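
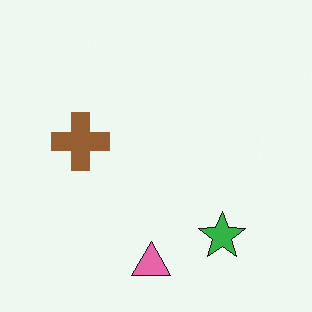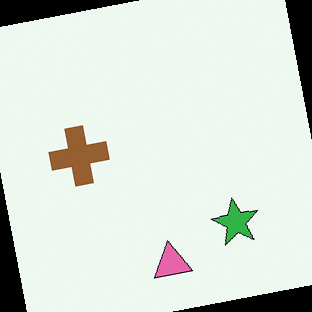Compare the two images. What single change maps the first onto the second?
This is the original image rotated counter-clockwise by a slight angle.

Every shape is tilted by the same angle and the image corners show triangular fill wedges — a whole-image rotation by a non-right angle.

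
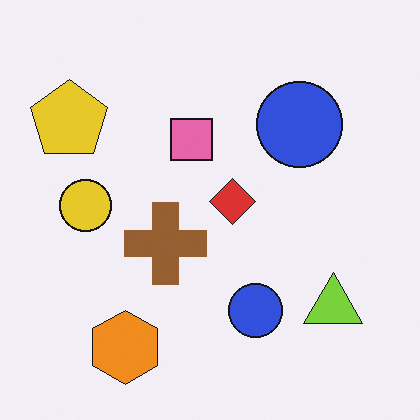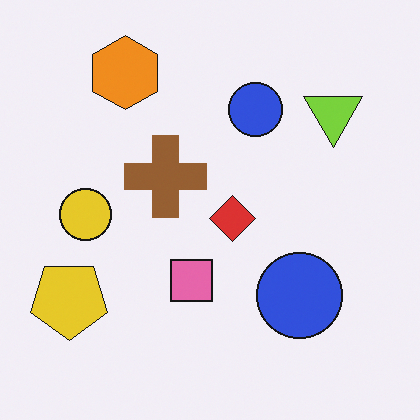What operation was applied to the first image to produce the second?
The second image is the first flipped vertically (top ↔ bottom).

The orange hexagon is in the bottom-left of the first image and the top-left of the second — shapes on opposite sides of the horizontal midline have swapped in a mirror flip.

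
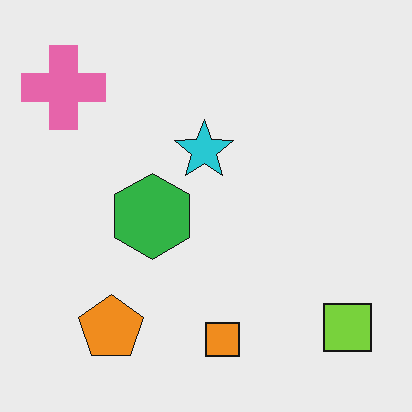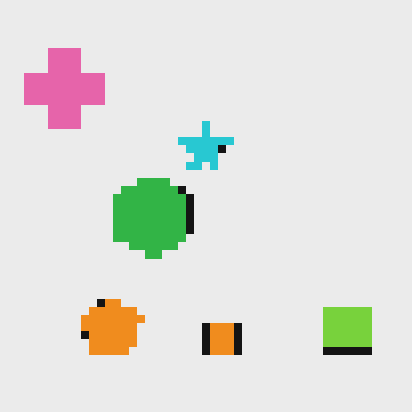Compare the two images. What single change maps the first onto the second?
This is the original image pixelated into visible square blocks.

Shapes are reduced to large square blocks; fine edges and outlines are lost — a downscale-then-upscale (mosaic) effect.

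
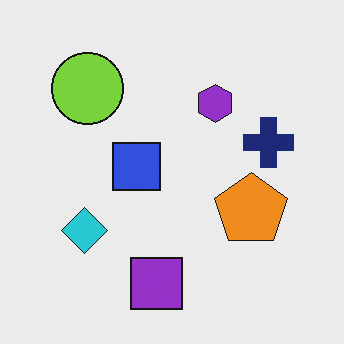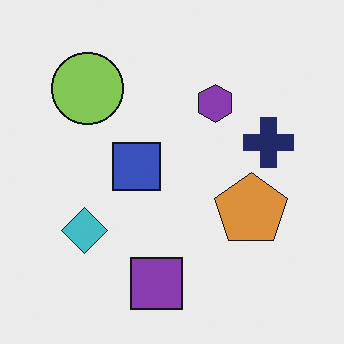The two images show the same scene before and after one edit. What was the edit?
The image was slightly desaturated.

All colors are more muted and greyish — a global saturation change.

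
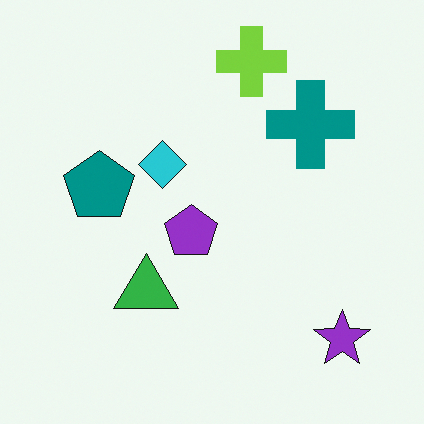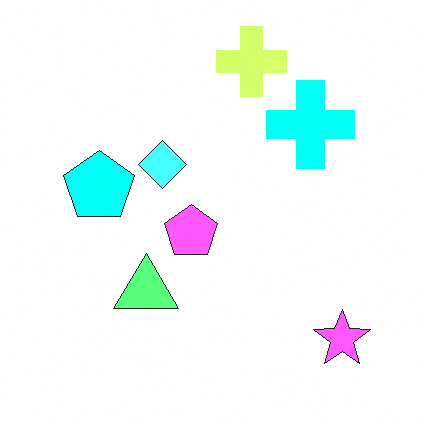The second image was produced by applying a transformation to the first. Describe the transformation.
This is the original image substantially brightened.

Every pixel — background and shapes alike — is uniformly brightened.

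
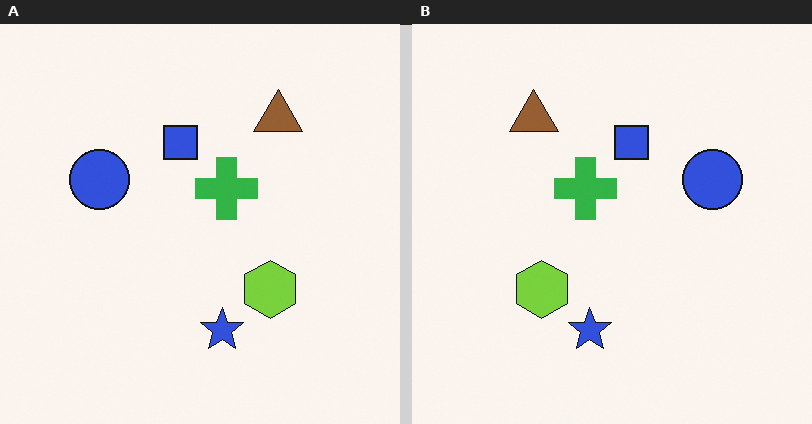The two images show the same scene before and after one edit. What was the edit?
The transformation is: flipped horizontally (left ↔ right).

The blue circle is in the left of the left (A) image and the right of the right (B) — shapes on opposite sides of the vertical midline have swapped in a mirror flip.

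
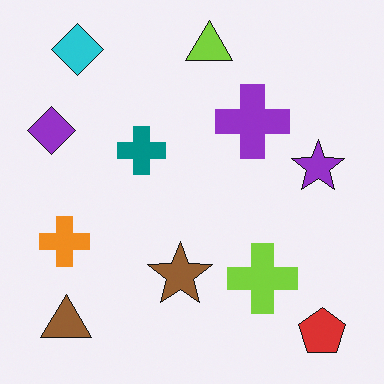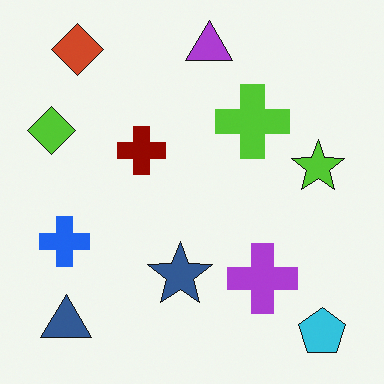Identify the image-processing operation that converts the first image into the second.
The transformation is: hue-shifted through roughly half the color wheel.

Every shape's color has rotated by the same amount around the hue wheel — a uniform hue shift.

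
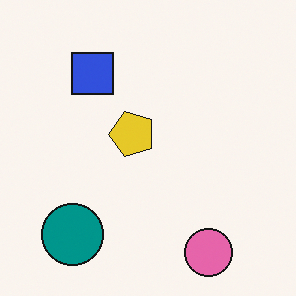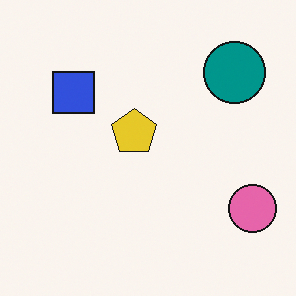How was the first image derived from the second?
The first image is the second transposed (reflected across the top-left ↔ bottom-right diagonal).

Shapes have swapped their row and column positions — what was in the top-right is now in the bottom-left — a diagonal reflection.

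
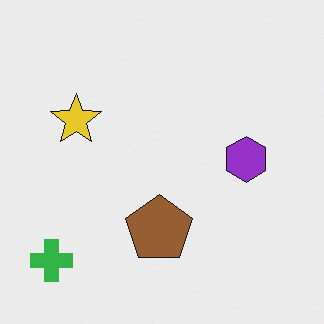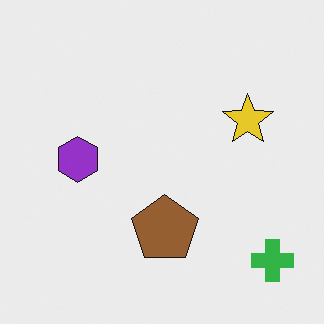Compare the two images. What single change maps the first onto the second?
The second image is the first flipped horizontally (left ↔ right).

The green cross is in the bottom-left of the first image and the bottom-right of the second — shapes on opposite sides of the vertical midline have swapped in a mirror flip.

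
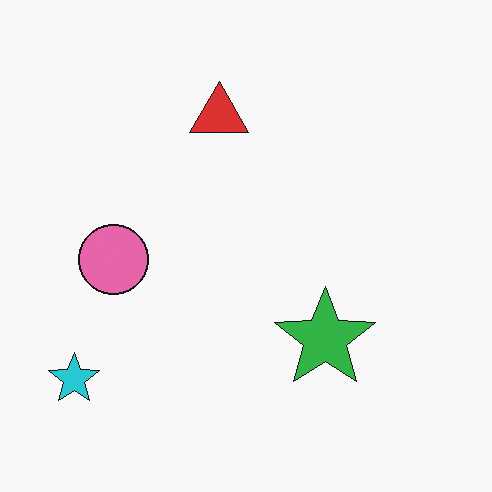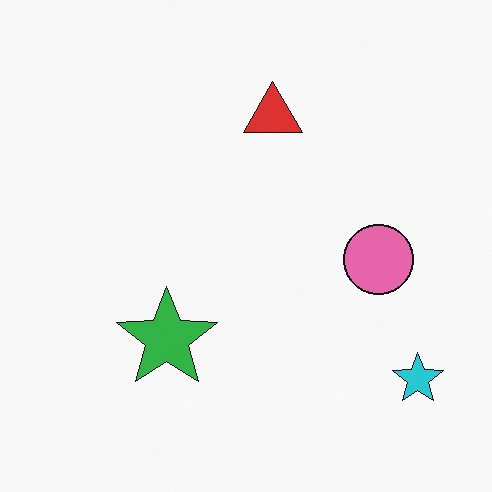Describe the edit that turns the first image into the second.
It was flipped horizontally (left ↔ right).

The cyan star is in the bottom-left of the first image and the bottom-right of the second — shapes on opposite sides of the vertical midline have swapped in a mirror flip.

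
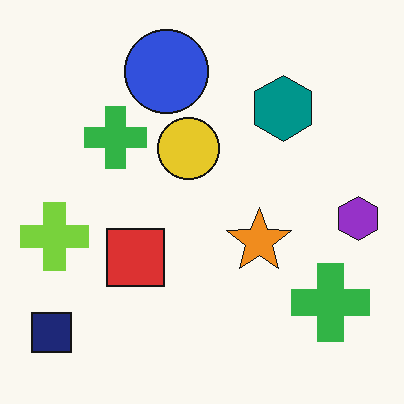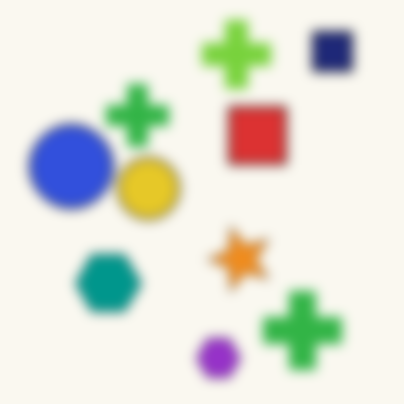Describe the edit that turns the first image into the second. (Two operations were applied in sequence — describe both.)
The transformation is: transposed (reflected across the top-left ↔ bottom-right diagonal), then heavily blurred.

Shapes have swapped their row and column positions — what was in the top-right is now in the bottom-left — a diagonal reflection. Shape edges and outlines are uniformly softened across the whole image.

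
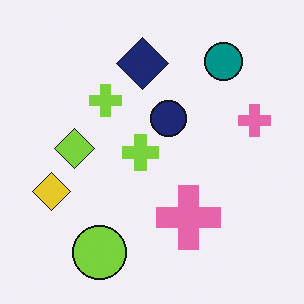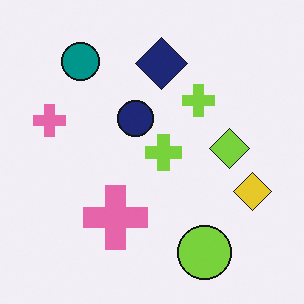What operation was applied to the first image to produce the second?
The transformation is: flipped horizontally (left ↔ right).

The yellow diamond is in the left of the first image and the right of the second — shapes on opposite sides of the vertical midline have swapped in a mirror flip.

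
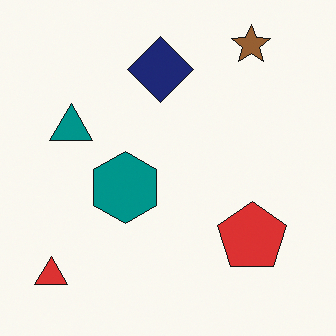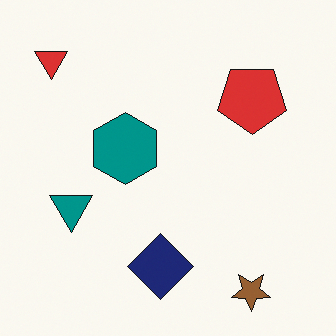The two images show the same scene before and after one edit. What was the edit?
The transformation is: flipped vertically (top ↔ bottom).

The brown star is in the top-right of the first image and the bottom-right of the second — shapes on opposite sides of the horizontal midline have swapped in a mirror flip.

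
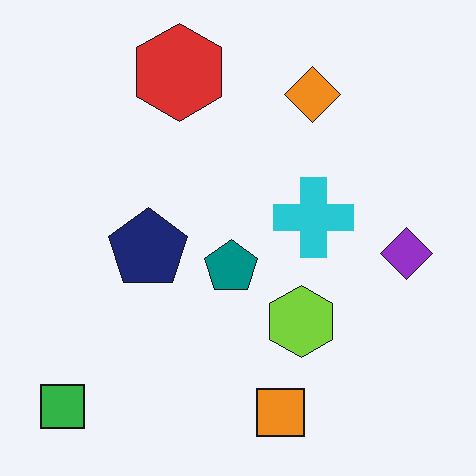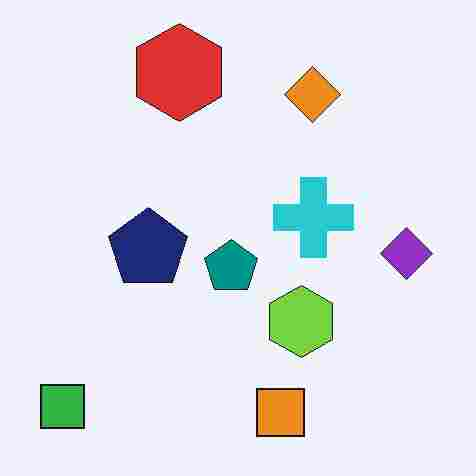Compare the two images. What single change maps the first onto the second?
The image was degraded with heavy JPEG compression.

Blocky 8×8 compression artifacts appear around shape edges and the flat background shows ringing — characteristic JPEG degradation.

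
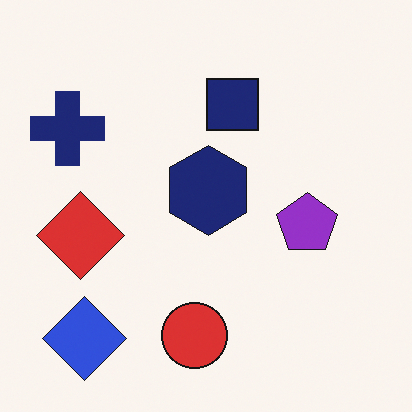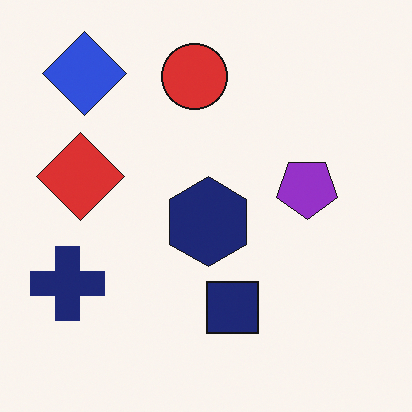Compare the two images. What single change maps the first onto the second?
It was flipped vertically (top ↔ bottom).

The blue diamond is in the bottom-left of the first image and the top-left of the second — shapes on opposite sides of the horizontal midline have swapped in a mirror flip.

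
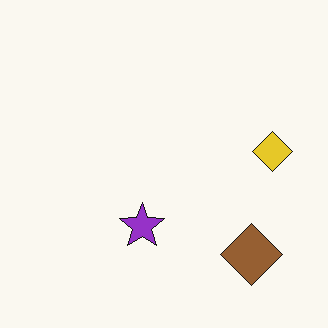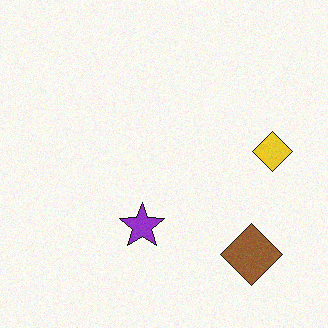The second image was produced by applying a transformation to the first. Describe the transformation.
The second image is the first degraded with subtle gaussian noise.

Random speckle covers the whole image, including the flat background.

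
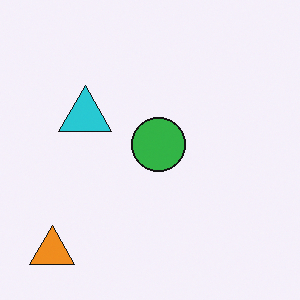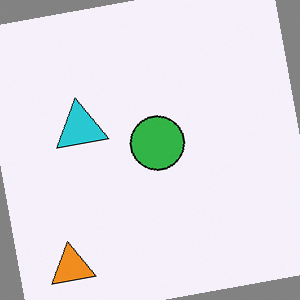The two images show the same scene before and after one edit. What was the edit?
This is the original image rotated counter-clockwise by a small amount.

Every shape is tilted by the same angle and the image corners show triangular fill wedges — a whole-image rotation by a non-right angle.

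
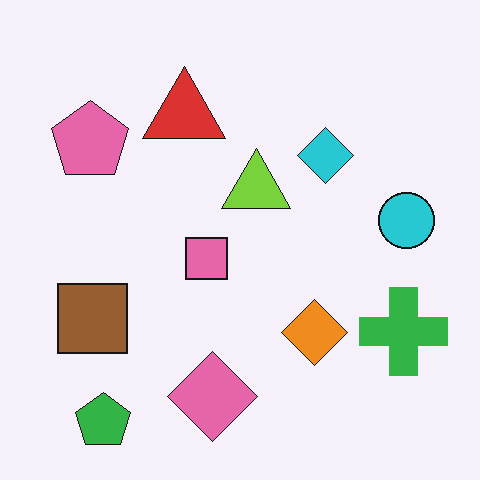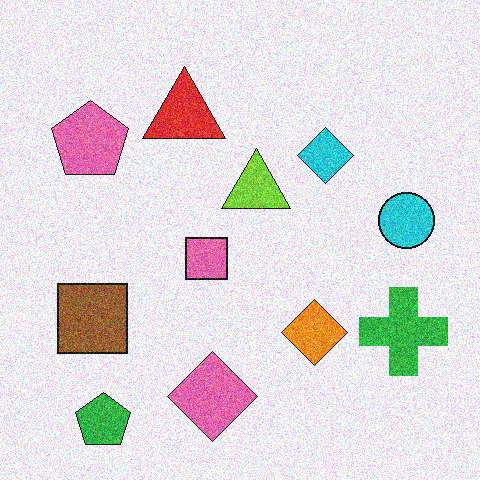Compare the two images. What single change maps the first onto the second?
The second image is the first degraded with visible gaussian noise.

Random speckle covers the whole image, including the flat background.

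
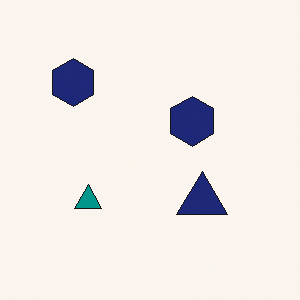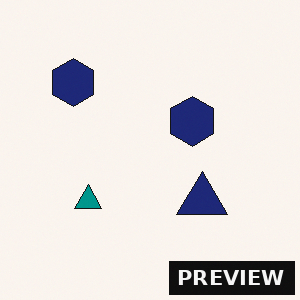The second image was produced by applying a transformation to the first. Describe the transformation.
It was watermarked with the text "PREVIEW" in the lower-right corner.

A dark label reading "PREVIEW" appears in the lower-right corner.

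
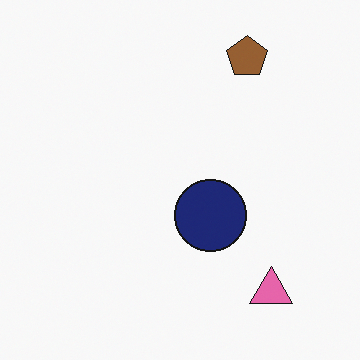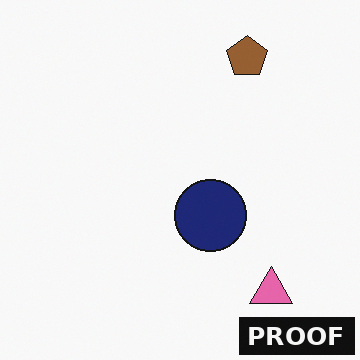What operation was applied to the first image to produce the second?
Watermarked with the text "PROOF" in the lower-right corner.

A dark label reading "PROOF" appears in the lower-right corner.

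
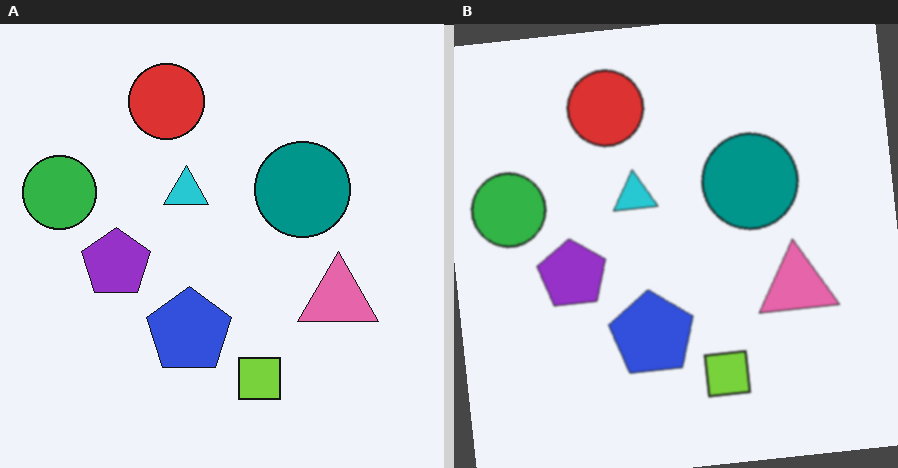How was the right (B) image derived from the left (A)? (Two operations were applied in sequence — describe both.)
It was slightly softened, then rotated counter-clockwise by a slight angle.

Shape edges and outlines are uniformly softened across the whole image. Every shape is tilted by the same angle and the image corners show triangular fill wedges — a whole-image rotation by a non-right angle.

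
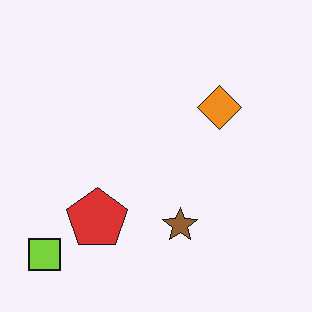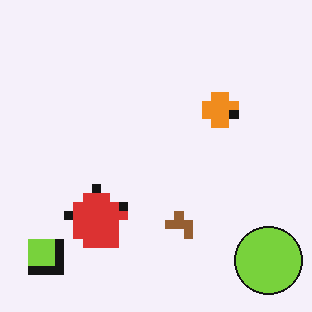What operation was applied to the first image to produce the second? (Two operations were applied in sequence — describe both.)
The transformation is: heavily pixelated into large blocks, then overlaid with an additional lime circle.

Shapes are reduced to large square blocks; fine edges and outlines are lost — a downscale-then-upscale (mosaic) effect. A lime circle appears in the second image that is absent from the first.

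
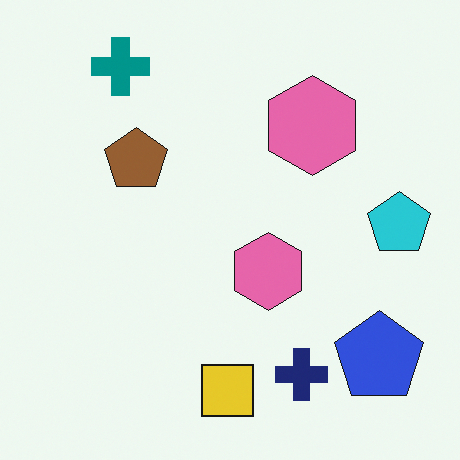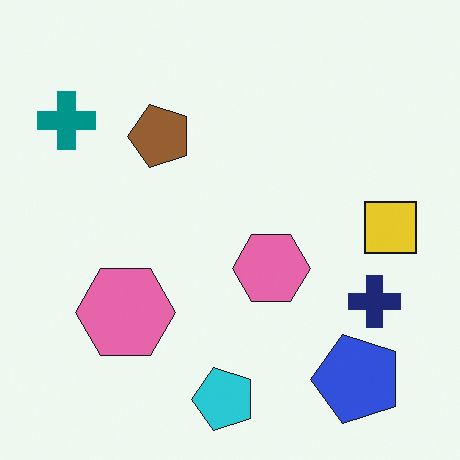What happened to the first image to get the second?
The second image is the first transposed (reflected across the top-left ↔ bottom-right diagonal).

Shapes have swapped their row and column positions — what was in the top-right is now in the bottom-left — a diagonal reflection.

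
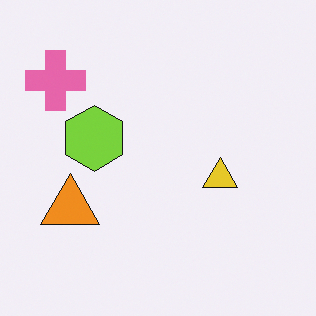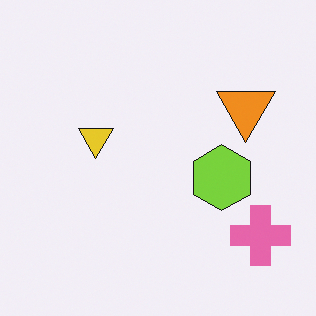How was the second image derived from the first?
The transformation is: rotated 180°.

The pink cross sits in the top-left of the first image and the bottom-right of the second — consistent with a whole-image 180° rotation.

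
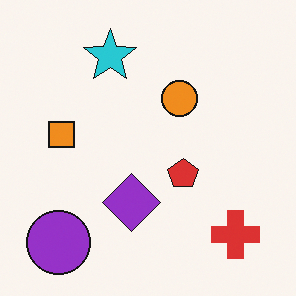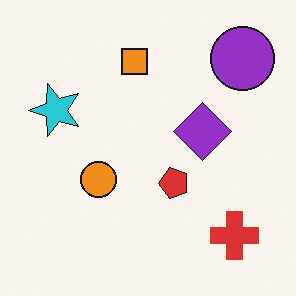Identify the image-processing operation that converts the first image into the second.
The second image is the first transposed (reflected across the top-left ↔ bottom-right diagonal).

Shapes have swapped their row and column positions — what was in the top-right is now in the bottom-left — a diagonal reflection.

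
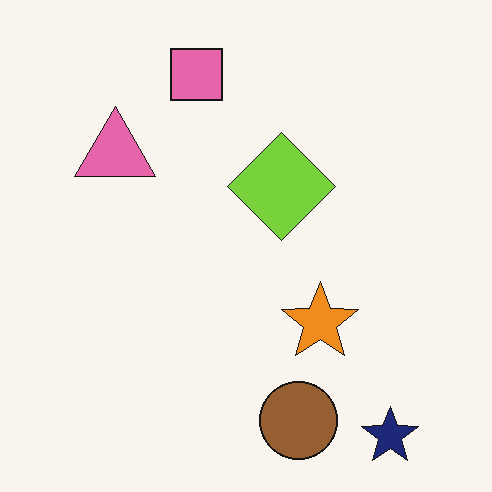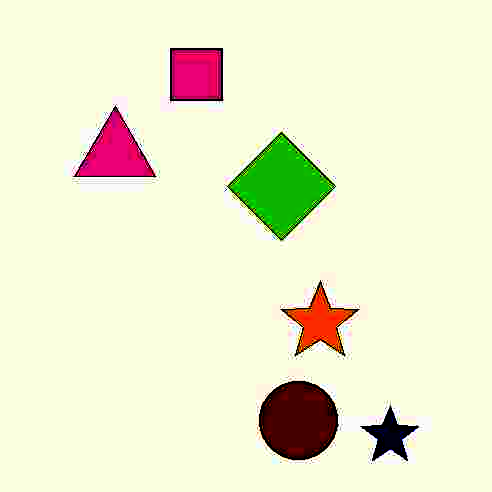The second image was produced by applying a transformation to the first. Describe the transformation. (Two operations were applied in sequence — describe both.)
It was degraded with heavy JPEG compression, then given much higher contrast.

Blocky 8×8 compression artifacts appear around shape edges and the flat background shows ringing — characteristic JPEG degradation. Tones are pushed away from mid-grey across the whole image — a global contrast change.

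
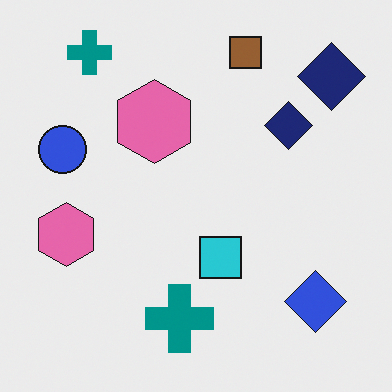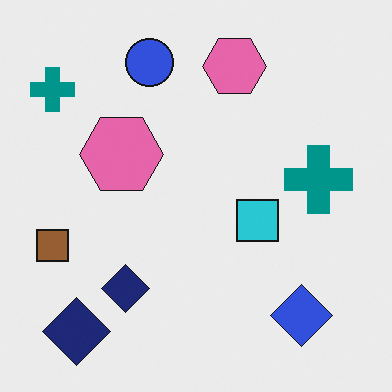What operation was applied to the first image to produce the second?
The second image is the first transposed (reflected across the top-left ↔ bottom-right diagonal).

Shapes have swapped their row and column positions — what was in the top-right is now in the bottom-left — a diagonal reflection.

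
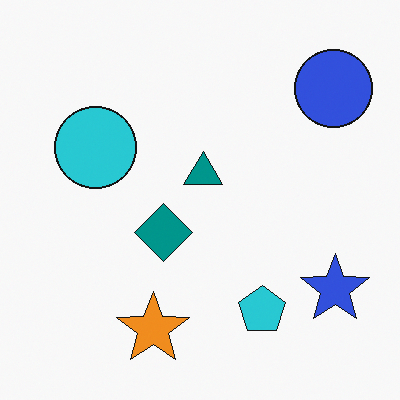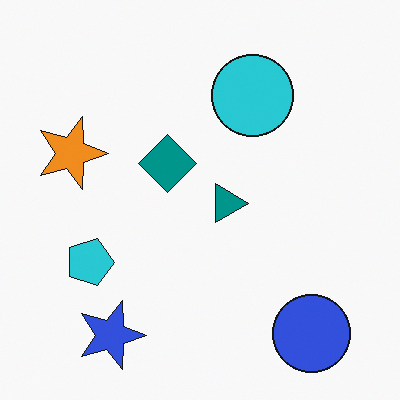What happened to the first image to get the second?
The transformation is: rotated 90° clockwise.

The blue circle sits in the top-right of the first image and the bottom-right of the second — consistent with a whole-image 90° clockwise rotation.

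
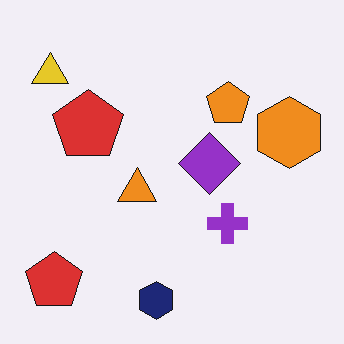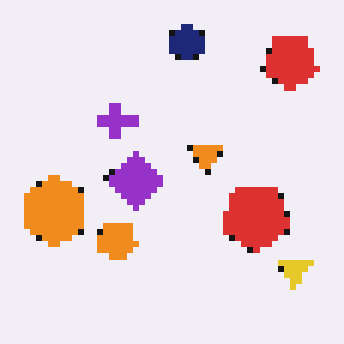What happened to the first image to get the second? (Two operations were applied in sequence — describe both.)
The second image is the first rotated 180°, then moderately pixelated.

The yellow triangle sits in the top-left of the first image and the bottom-right of the second — consistent with a whole-image 180° rotation. Shapes are reduced to large square blocks; fine edges and outlines are lost — a downscale-then-upscale (mosaic) effect.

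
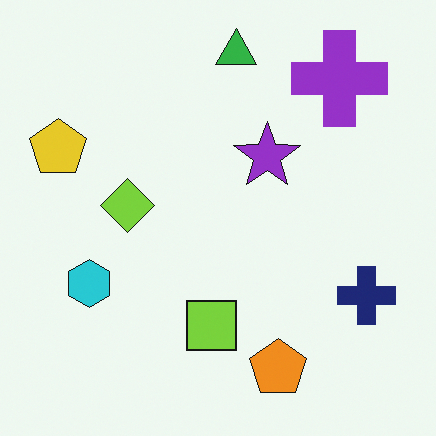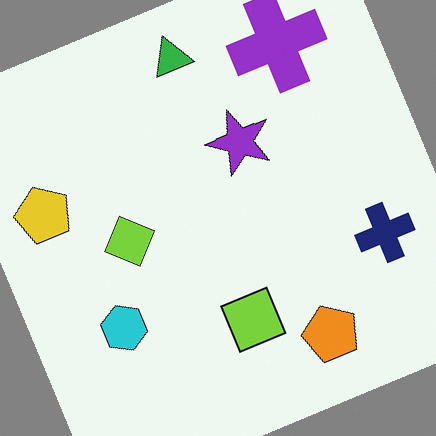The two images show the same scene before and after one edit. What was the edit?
The second image is the first rotated counter-clockwise by a clearly visible amount.

Every shape is tilted by the same angle and the image corners show triangular fill wedges — a whole-image rotation by a non-right angle.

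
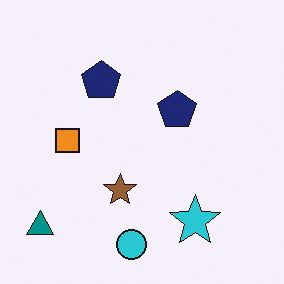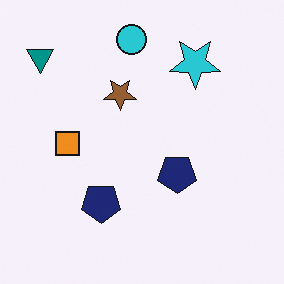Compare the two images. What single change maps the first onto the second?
The transformation is: flipped vertically (top ↔ bottom).

The cyan circle is in the bottom of the first image and the top of the second — shapes on opposite sides of the horizontal midline have swapped in a mirror flip.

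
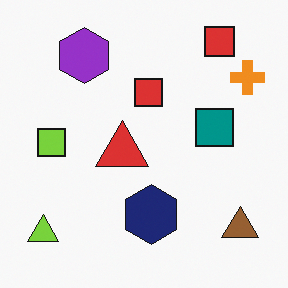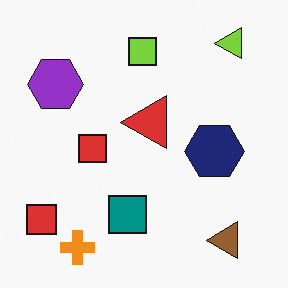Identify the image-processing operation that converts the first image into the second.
The second image is the first transposed (reflected across the top-left ↔ bottom-right diagonal).

Shapes have swapped their row and column positions — what was in the top-right is now in the bottom-left — a diagonal reflection.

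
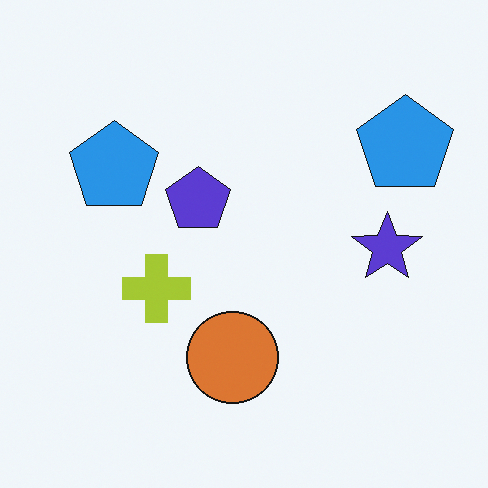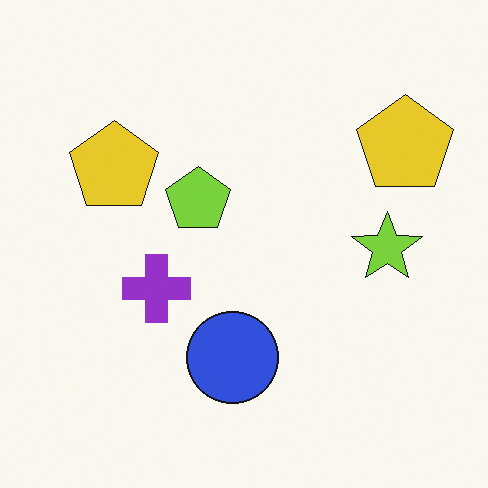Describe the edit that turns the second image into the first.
This is the original image hue-shifted through roughly half the color wheel.

Every shape's color has rotated by the same amount around the hue wheel — a uniform hue shift.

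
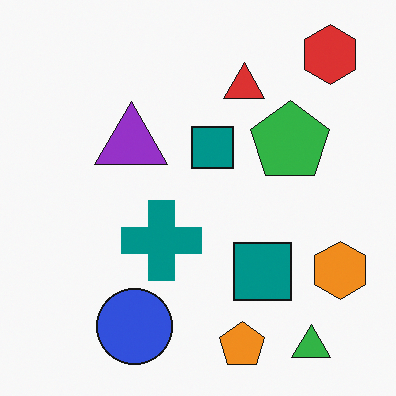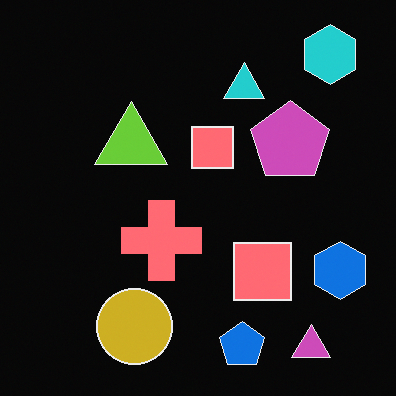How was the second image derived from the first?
Color-inverted (negative).

The light background has become dark and every shape's color is its complement — a photographic negative.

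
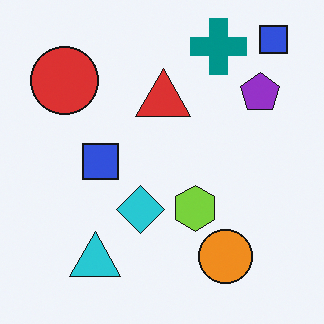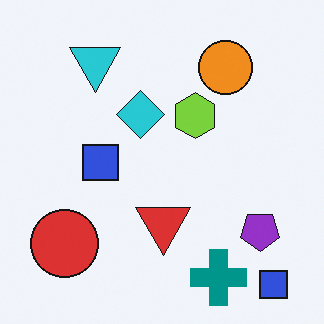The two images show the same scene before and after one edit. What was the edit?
The image was flipped vertically (top ↔ bottom).

The teal cross is in the top-right of the first image and the bottom-right of the second — shapes on opposite sides of the horizontal midline have swapped in a mirror flip.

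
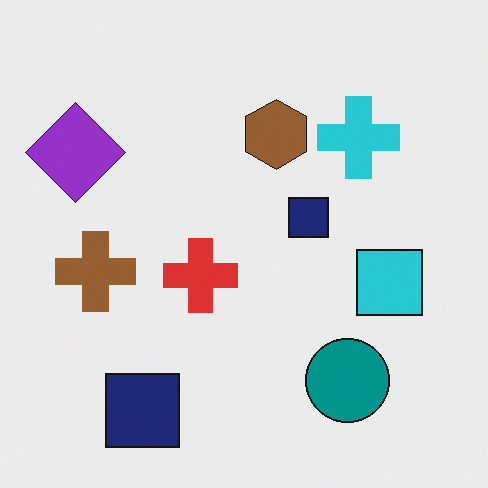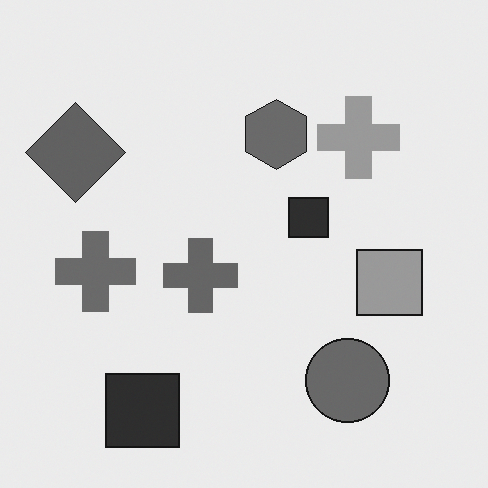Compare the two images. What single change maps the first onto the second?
This is the original image converted to grayscale.

All color is removed — every shape is now a shade of grey.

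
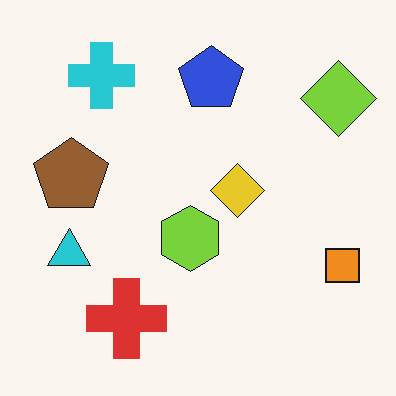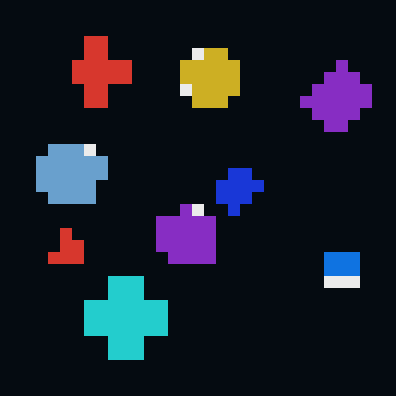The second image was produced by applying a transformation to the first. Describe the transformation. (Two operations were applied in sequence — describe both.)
The image was color-inverted (negative), then coarsely pixelated.

The light background has become dark and every shape's color is its complement — a photographic negative. Shapes are reduced to large square blocks; fine edges and outlines are lost — a downscale-then-upscale (mosaic) effect.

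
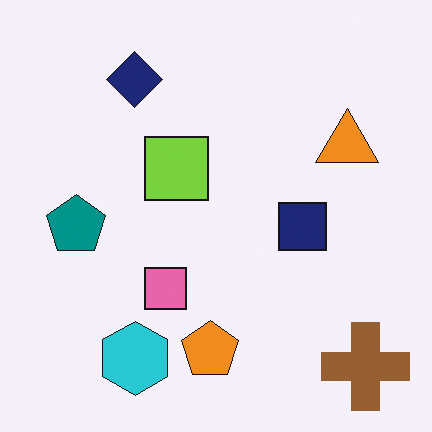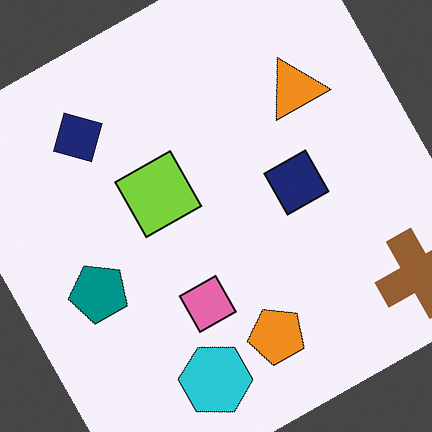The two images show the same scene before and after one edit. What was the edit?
The second image is the first rotated counter-clockwise by a clearly visible amount.

Every shape is tilted by the same angle and the image corners show triangular fill wedges — a whole-image rotation by a non-right angle.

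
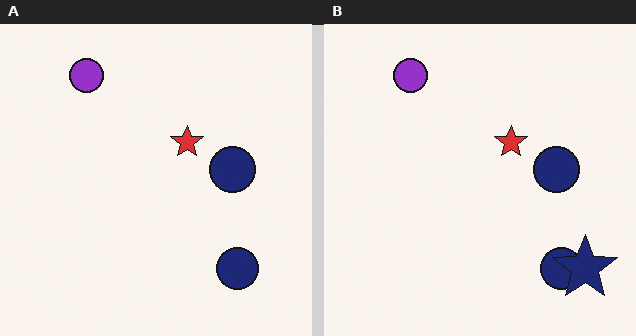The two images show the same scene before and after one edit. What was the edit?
This is the original image overlaid with an additional navy star.

A navy star appears in the right (B) image that is absent from the left (A).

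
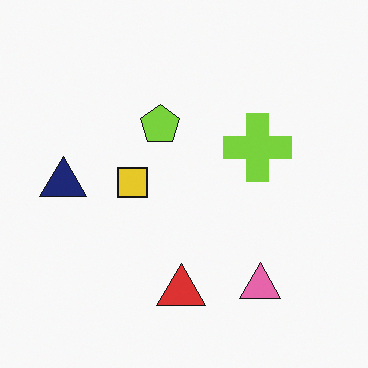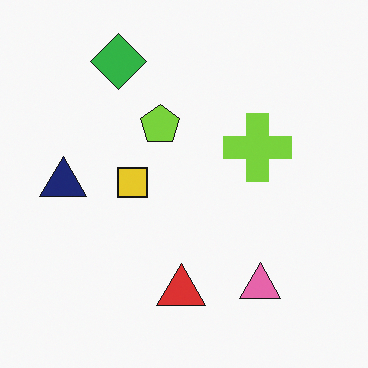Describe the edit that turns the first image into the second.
This is the original image overlaid with an additional green diamond.

A green diamond appears in the second image that is absent from the first.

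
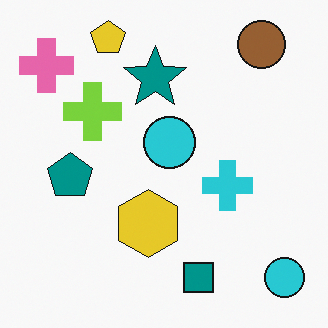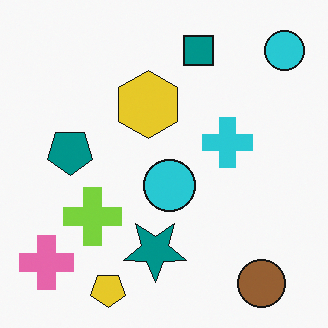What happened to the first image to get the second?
Flipped vertically (top ↔ bottom).

The yellow pentagon is in the top-left of the first image and the bottom-left of the second — shapes on opposite sides of the horizontal midline have swapped in a mirror flip.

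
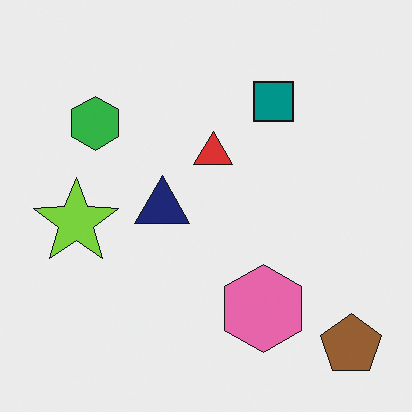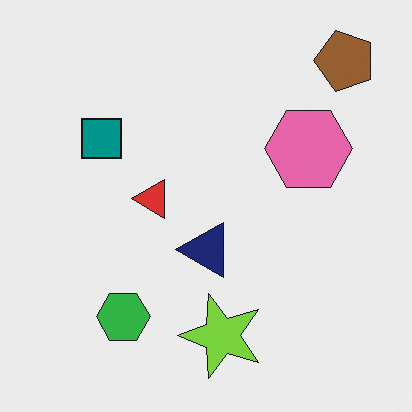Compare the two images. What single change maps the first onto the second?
The second image is the first rotated 90° counter-clockwise.

The brown pentagon sits in the bottom-right of the first image and the top-right of the second — consistent with a whole-image 90° counter-clockwise rotation.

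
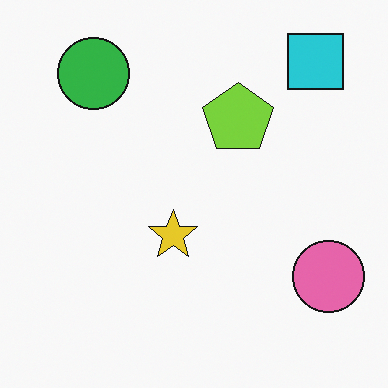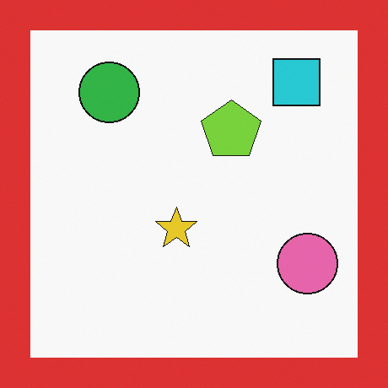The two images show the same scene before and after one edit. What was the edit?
This is the original image framed with a red border.

A solid red frame runs around the edge of the second image, with the content slightly shrunk inside it.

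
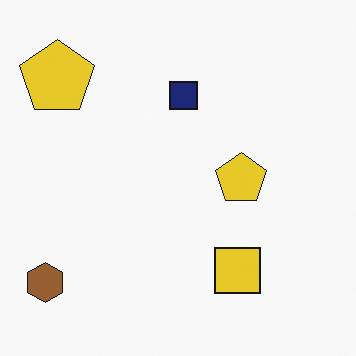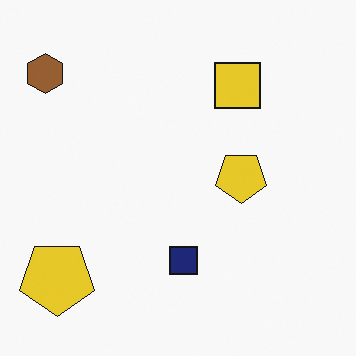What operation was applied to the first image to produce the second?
The image was flipped vertically (top ↔ bottom).

The brown hexagon is in the bottom-left of the first image and the top-left of the second — shapes on opposite sides of the horizontal midline have swapped in a mirror flip.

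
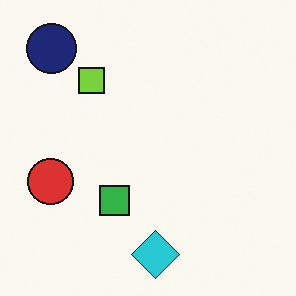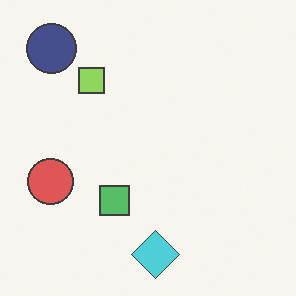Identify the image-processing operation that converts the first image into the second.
The image was given slightly reduced contrast.

Tones are pushed toward mid-grey across the whole image — a global contrast change.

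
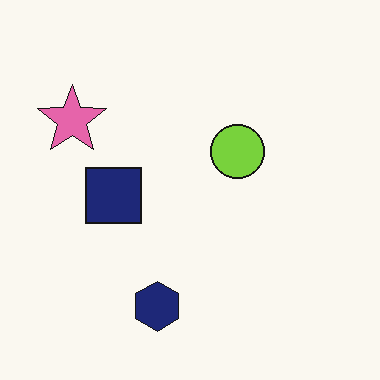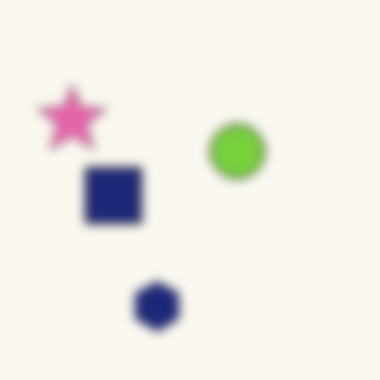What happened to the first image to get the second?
This is the original image strongly gaussian-blurred.

Shape edges and outlines are uniformly softened across the whole image.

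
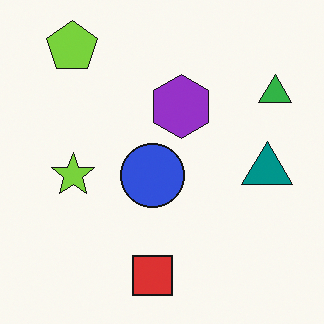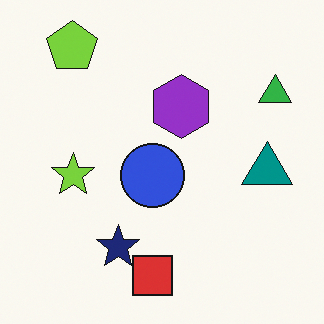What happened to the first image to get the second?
The second image is the first overlaid with an additional navy star.

A navy star appears in the second image that is absent from the first.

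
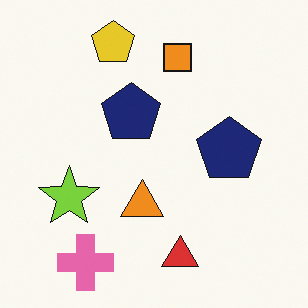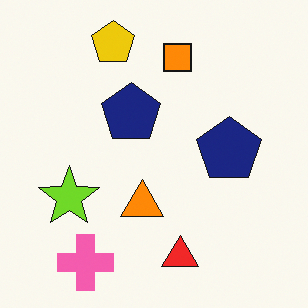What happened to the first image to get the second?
The second image is the first slightly oversaturated.

All colors are more vivid — a global saturation change.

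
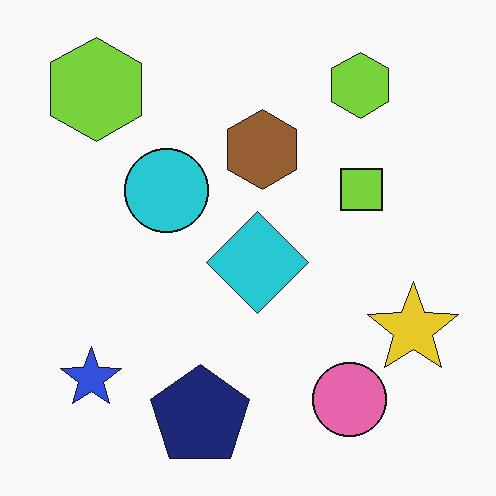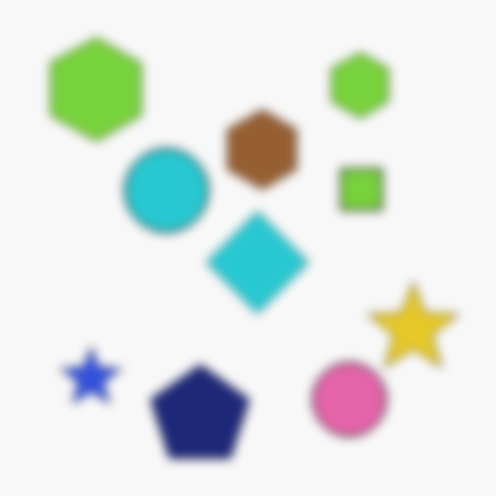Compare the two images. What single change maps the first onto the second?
It was heavily blurred.

Shape edges and outlines are uniformly softened across the whole image.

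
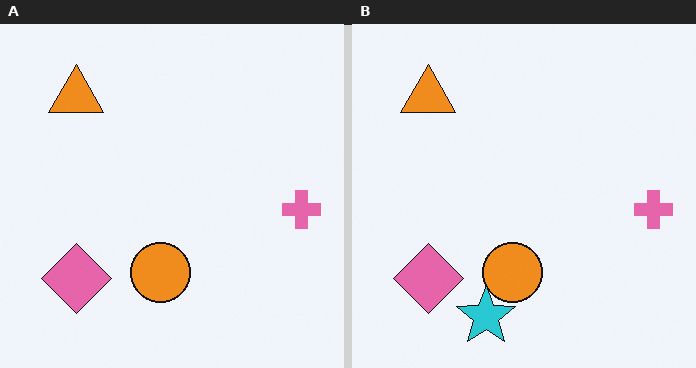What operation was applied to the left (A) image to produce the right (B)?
This is the original image overlaid with an additional cyan star.

A cyan star appears in the right (B) image that is absent from the left (A).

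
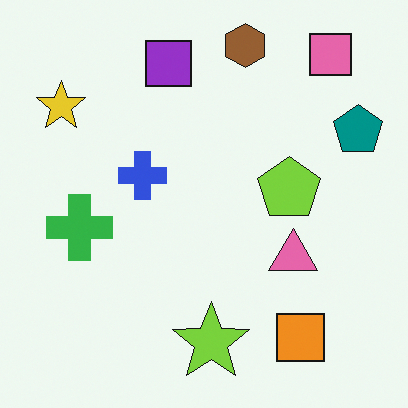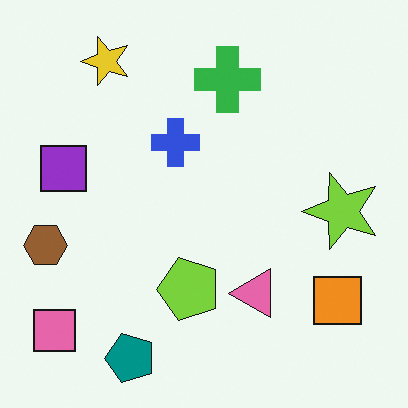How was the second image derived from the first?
The second image is the first transposed (reflected across the top-left ↔ bottom-right diagonal).

Shapes have swapped their row and column positions — what was in the top-right is now in the bottom-left — a diagonal reflection.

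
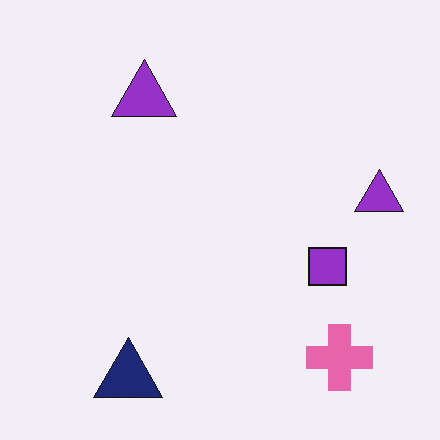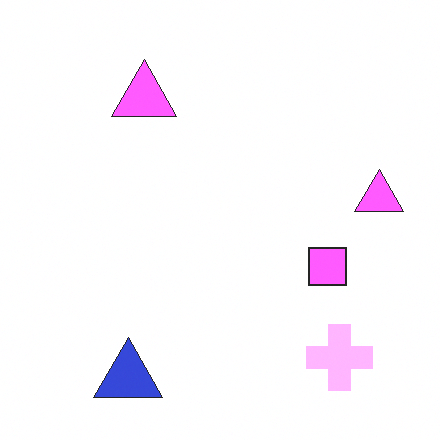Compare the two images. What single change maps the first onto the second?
The transformation is: substantially brightened.

Every pixel — background and shapes alike — is uniformly brightened.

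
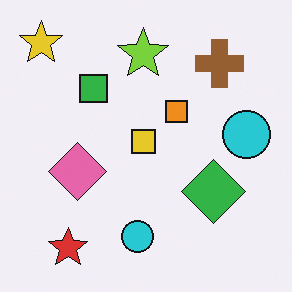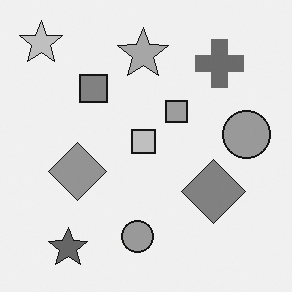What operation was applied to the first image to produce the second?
The image was converted to grayscale.

All color is removed — every shape is now a shade of grey.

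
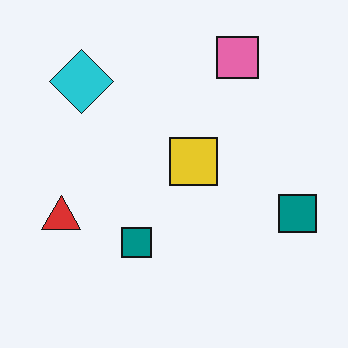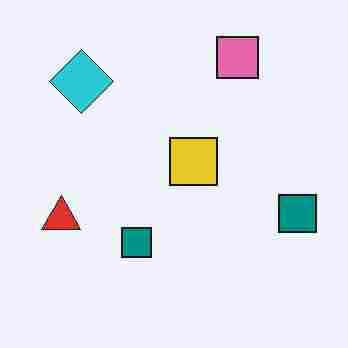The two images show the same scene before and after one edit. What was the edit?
It was heavily JPEG-compressed with obvious blocking artifacts.

Blocky 8×8 compression artifacts appear around shape edges and the flat background shows ringing — characteristic JPEG degradation.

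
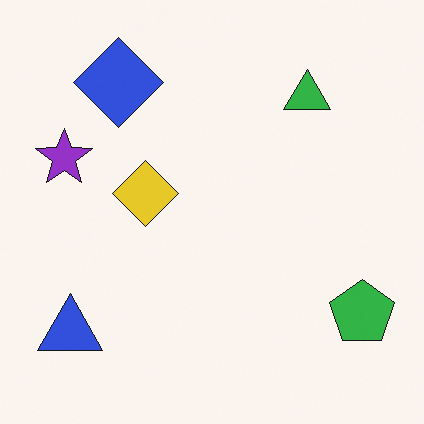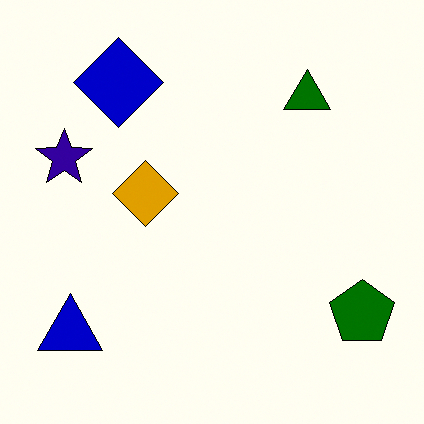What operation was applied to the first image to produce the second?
This is the original image given much higher contrast.

Tones are pushed away from mid-grey across the whole image — a global contrast change.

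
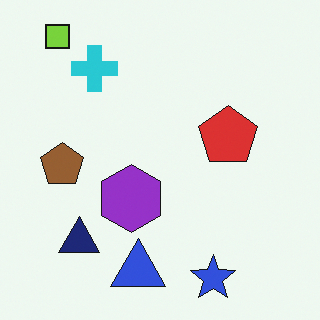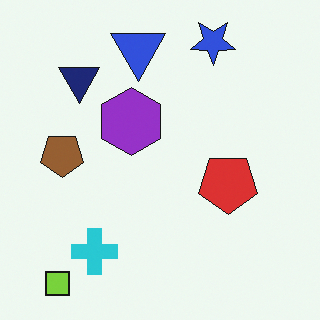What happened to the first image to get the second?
This is the original image flipped vertically (top ↔ bottom).

The lime square is in the top-left of the first image and the bottom-left of the second — shapes on opposite sides of the horizontal midline have swapped in a mirror flip.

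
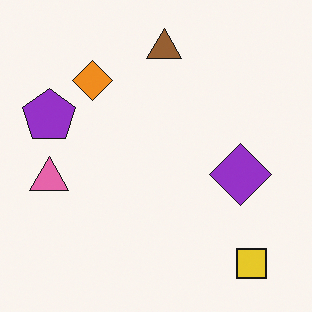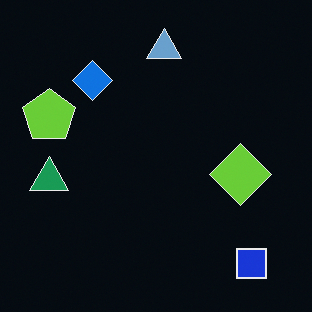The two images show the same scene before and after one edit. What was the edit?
Color-inverted (negative).

The light background has become dark and every shape's color is its complement — a photographic negative.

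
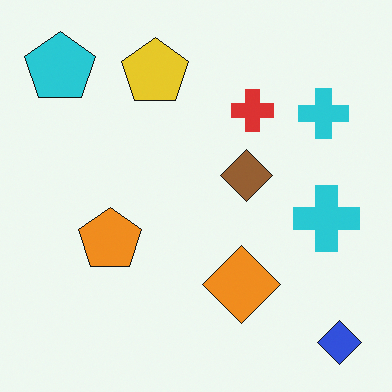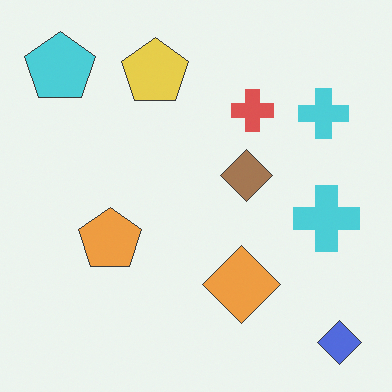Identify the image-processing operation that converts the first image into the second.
It was given slightly reduced contrast.

Tones are pushed toward mid-grey across the whole image — a global contrast change.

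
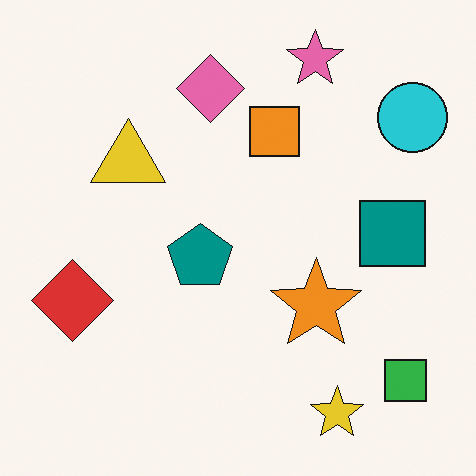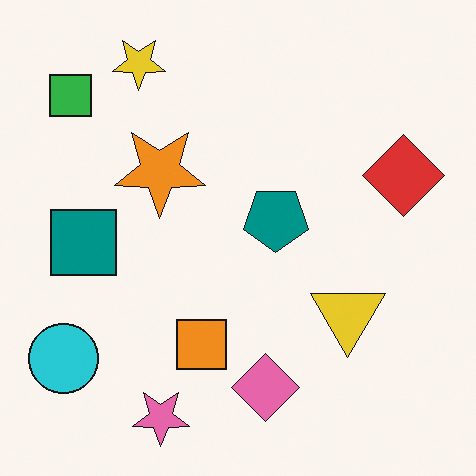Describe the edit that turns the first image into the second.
It was rotated 180°.

The green square sits in the bottom-right of the first image and the top-left of the second — consistent with a whole-image 180° rotation.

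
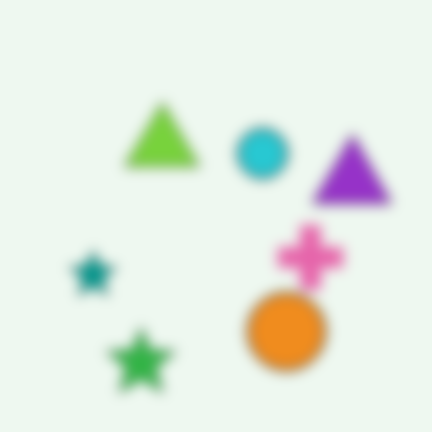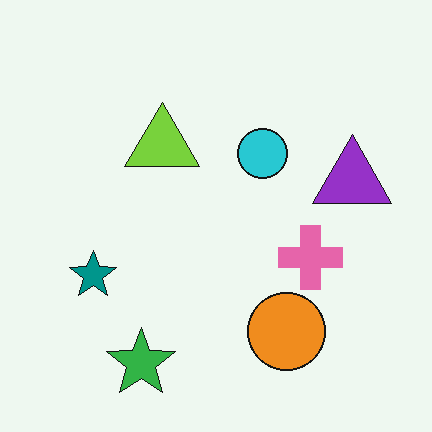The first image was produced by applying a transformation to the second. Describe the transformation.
Heavily blurred.

Shape edges and outlines are uniformly softened across the whole image.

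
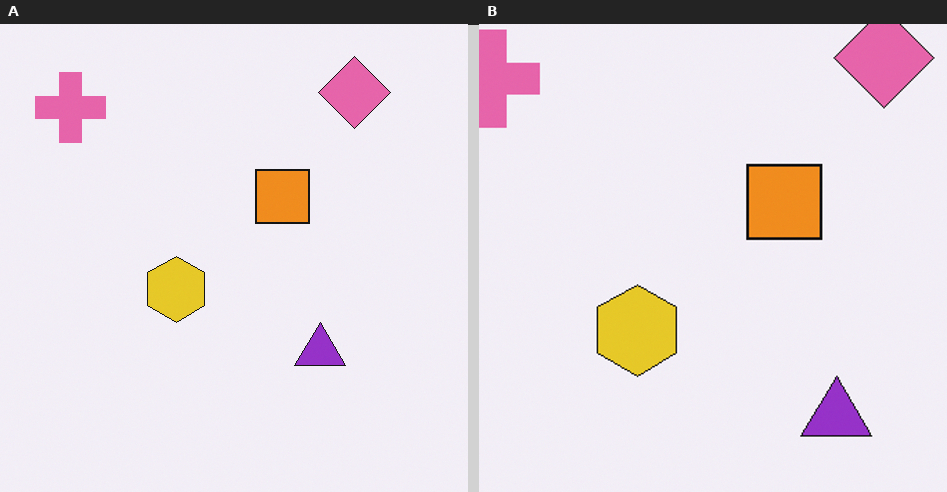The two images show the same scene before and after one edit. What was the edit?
The right (B) image is the left (A) cropped slightly and scaled back up.

The visible shapes are larger and the field of view is narrower; shapes near the original edges may be partly or wholly outside the frame — a crop-and-rescale.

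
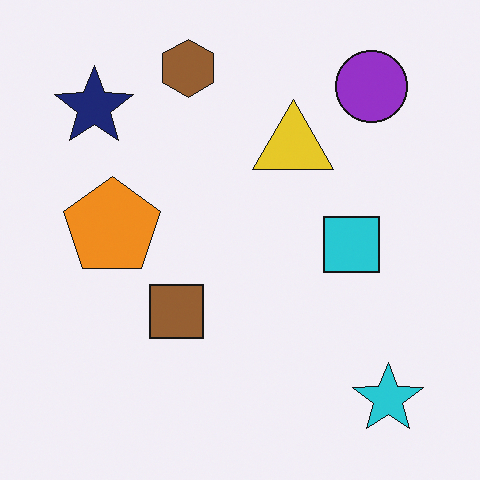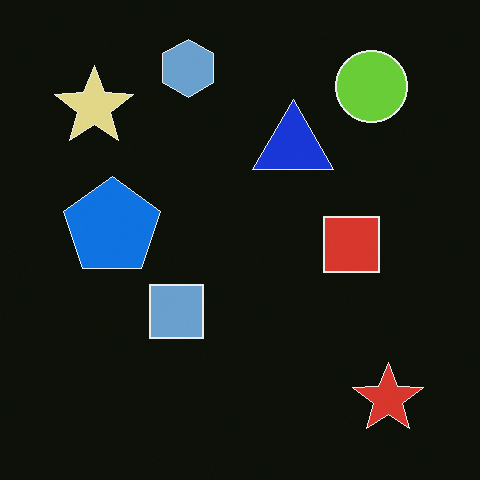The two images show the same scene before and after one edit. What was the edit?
Color-inverted (negative).

The light background has become dark and every shape's color is its complement — a photographic negative.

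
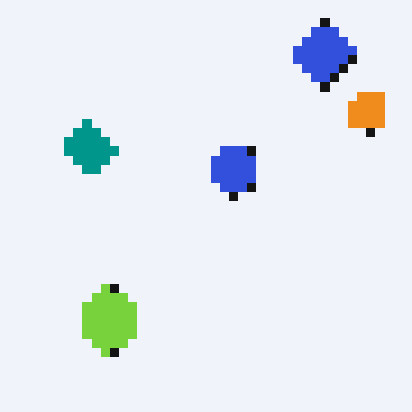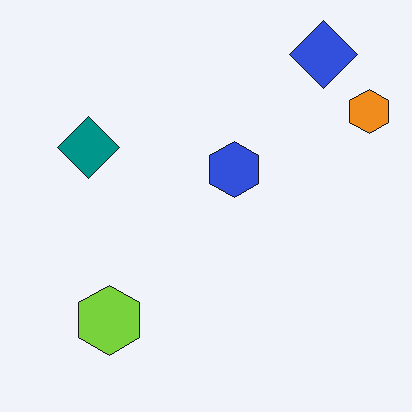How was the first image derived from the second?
The image was coarsely pixelated.

Shapes are reduced to large square blocks; fine edges and outlines are lost — a downscale-then-upscale (mosaic) effect.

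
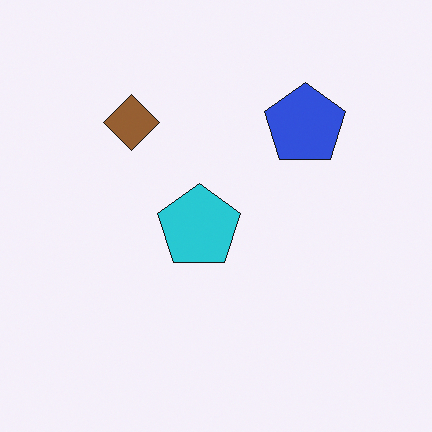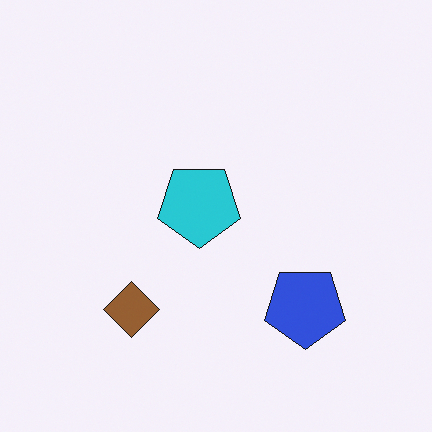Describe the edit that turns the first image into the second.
The second image is the first flipped vertically (top ↔ bottom).

The brown diamond is in the top-left of the first image and the bottom-left of the second — shapes on opposite sides of the horizontal midline have swapped in a mirror flip.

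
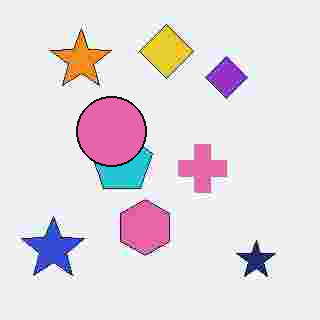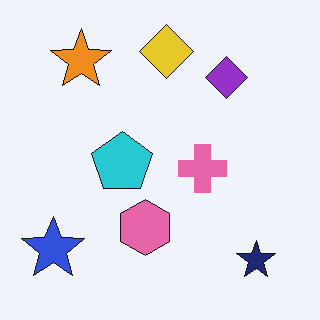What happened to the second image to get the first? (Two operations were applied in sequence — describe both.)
The image was degraded with heavy JPEG compression, then overlaid with an additional pink circle.

Blocky 8×8 compression artifacts appear around shape edges and the flat background shows ringing — characteristic JPEG degradation. A pink circle appears in the first image that is absent from the second.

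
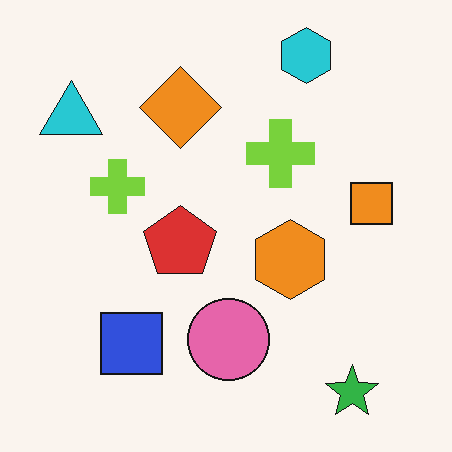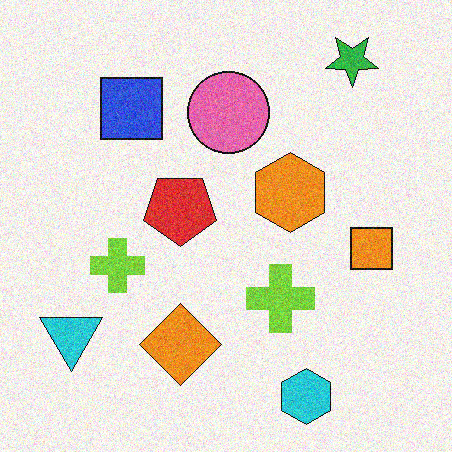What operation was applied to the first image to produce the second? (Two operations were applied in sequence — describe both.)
The transformation is: degraded with moderate additive noise, then flipped vertically (top ↔ bottom).

Random speckle covers the whole image, including the flat background. The cyan hexagon is in the top-right of the first image and the bottom-right of the second — shapes on opposite sides of the horizontal midline have swapped in a mirror flip.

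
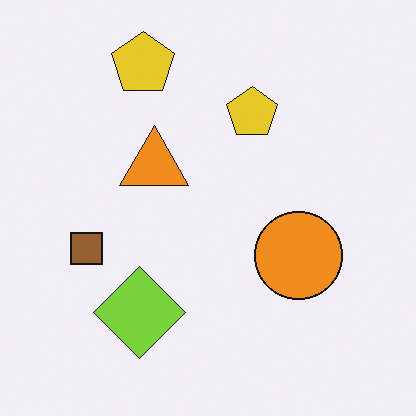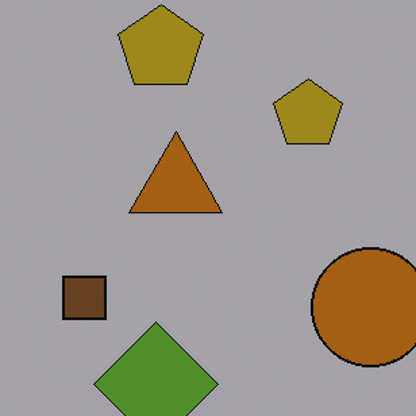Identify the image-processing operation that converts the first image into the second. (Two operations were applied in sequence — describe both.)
The image was cropped slightly and scaled back up, then substantially darkened.

The visible shapes are larger and the field of view is narrower; shapes near the original edges may be partly or wholly outside the frame — a crop-and-rescale. Every pixel — background and shapes alike — is uniformly darkened.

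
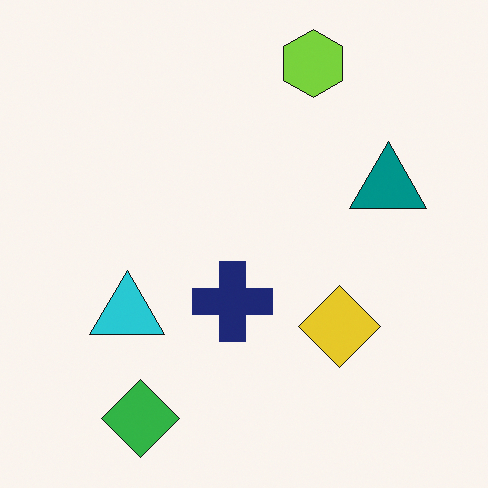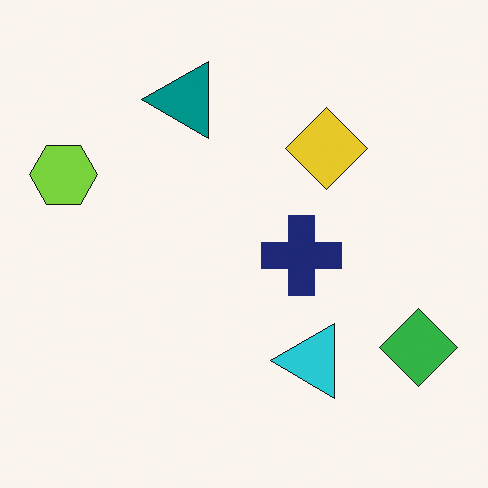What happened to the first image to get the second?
The image was rotated 90° counter-clockwise.

The green diamond sits in the bottom-left of the first image and the bottom-right of the second — consistent with a whole-image 90° counter-clockwise rotation.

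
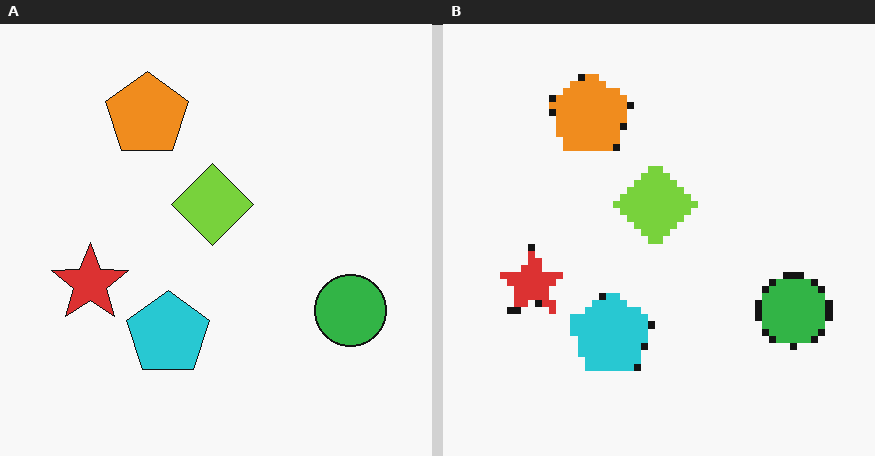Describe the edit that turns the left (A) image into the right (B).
The image was moderately pixelated.

Shapes are reduced to large square blocks; fine edges and outlines are lost — a downscale-then-upscale (mosaic) effect.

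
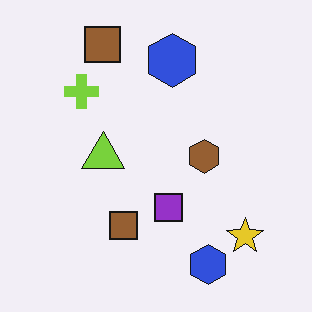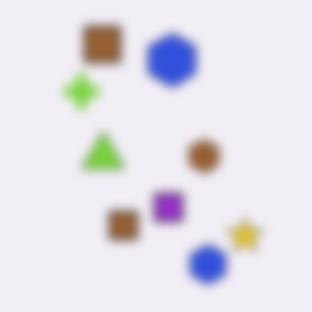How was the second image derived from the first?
The transformation is: heavily blurred.

Shape edges and outlines are uniformly softened across the whole image.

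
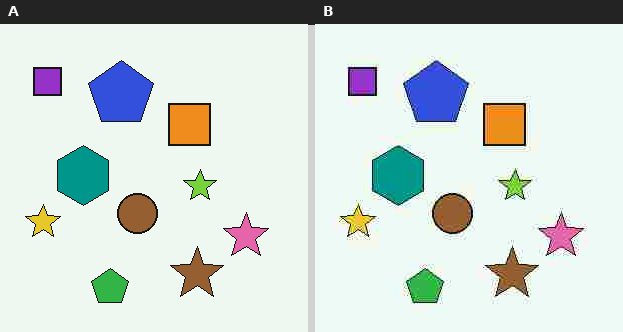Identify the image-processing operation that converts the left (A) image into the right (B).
The right (B) image is the left (A) degraded with heavy JPEG compression.

Blocky 8×8 compression artifacts appear around shape edges and the flat background shows ringing — characteristic JPEG degradation.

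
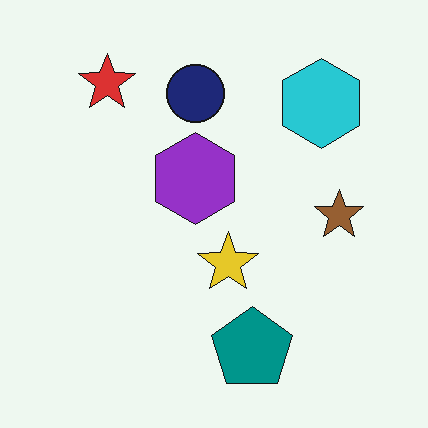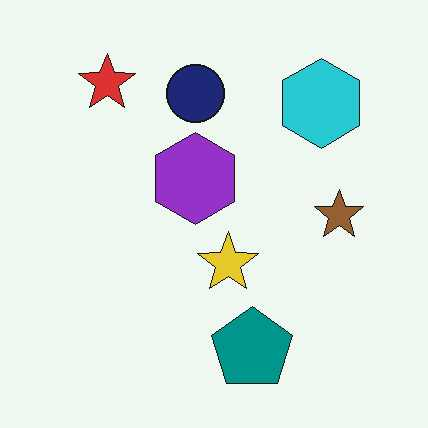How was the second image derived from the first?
Given moderate JPEG compression.

Blocky 8×8 compression artifacts appear around shape edges and the flat background shows ringing — characteristic JPEG degradation.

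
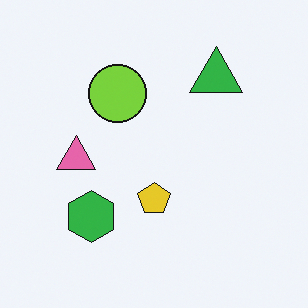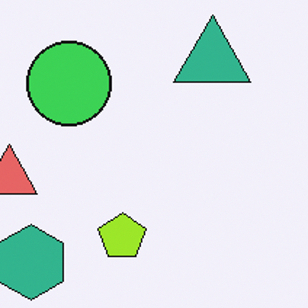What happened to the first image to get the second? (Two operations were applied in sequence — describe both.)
The image was cropped to a modestly smaller region and rescaled, then hue-shifted slightly.

The visible shapes are larger and the field of view is narrower; shapes near the original edges may be partly or wholly outside the frame — a crop-and-rescale. Every shape's color has rotated by the same amount around the hue wheel — a uniform hue shift.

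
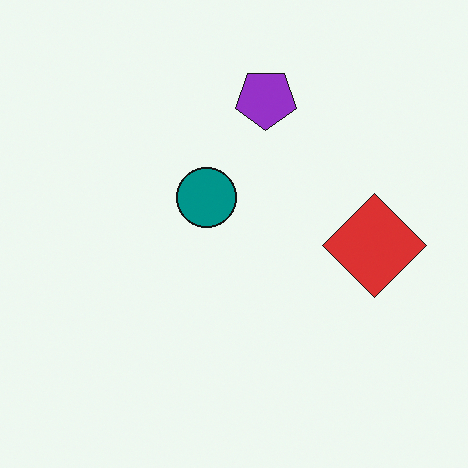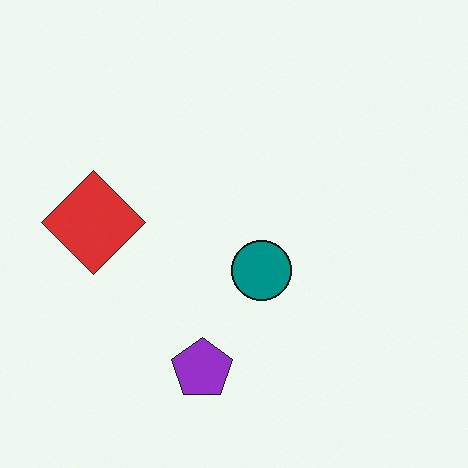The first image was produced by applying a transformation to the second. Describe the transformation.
Rotated 180°.

The red diamond sits in the left of the second image and the right of the first — consistent with a whole-image 180° rotation.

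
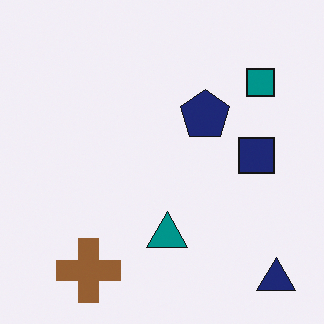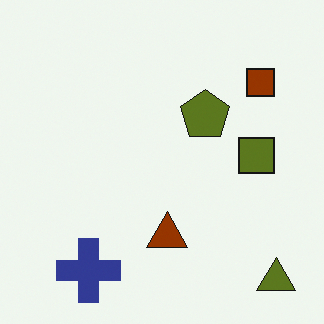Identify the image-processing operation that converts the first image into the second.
Hue-shifted through roughly half the color wheel.

Every shape's color has rotated by the same amount around the hue wheel — a uniform hue shift.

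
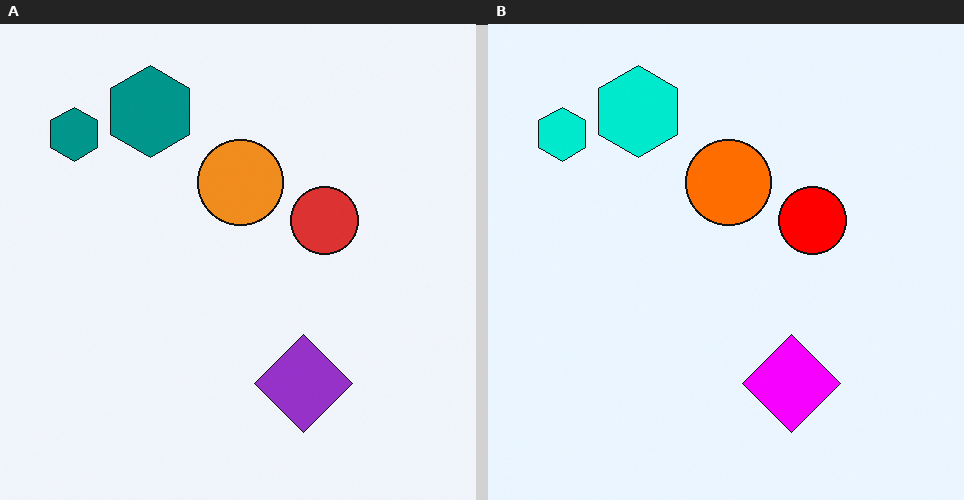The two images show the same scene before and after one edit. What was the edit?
It was heavily oversaturated.

All colors are more vivid — a global saturation change.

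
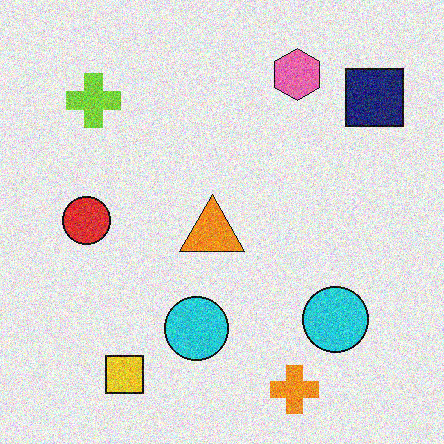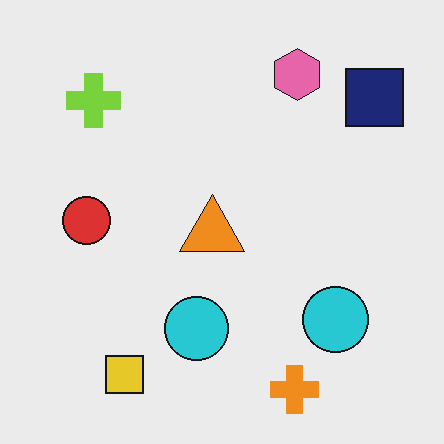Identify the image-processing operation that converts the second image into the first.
The first image is the second degraded with moderate additive noise.

Random speckle covers the whole image, including the flat background.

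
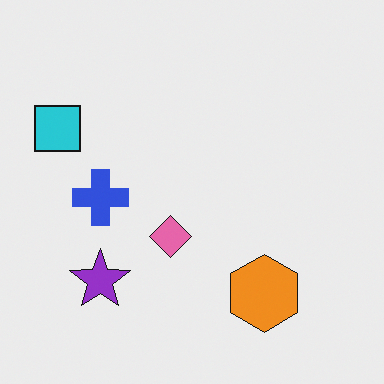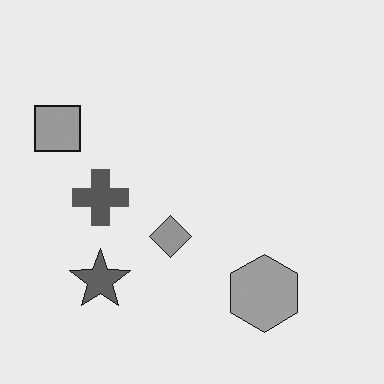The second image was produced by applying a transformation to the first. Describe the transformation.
Converted to grayscale.

All color is removed — every shape is now a shade of grey.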